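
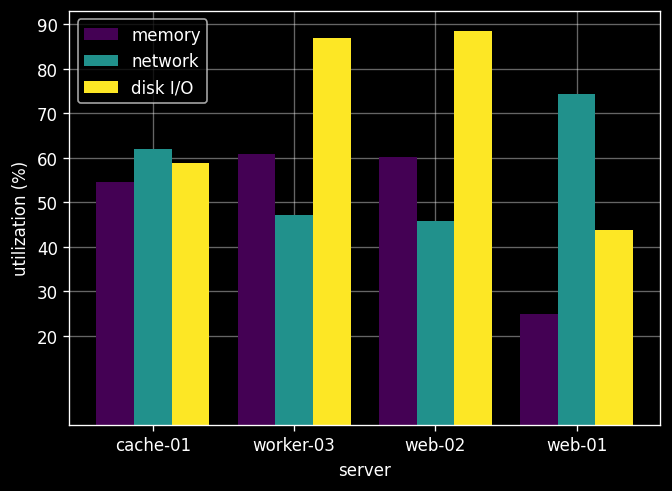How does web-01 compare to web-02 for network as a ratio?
web-01 ≈ 70, web-02 ≈ 50; 70/50 ≈ 1.4.

≈ 1.4×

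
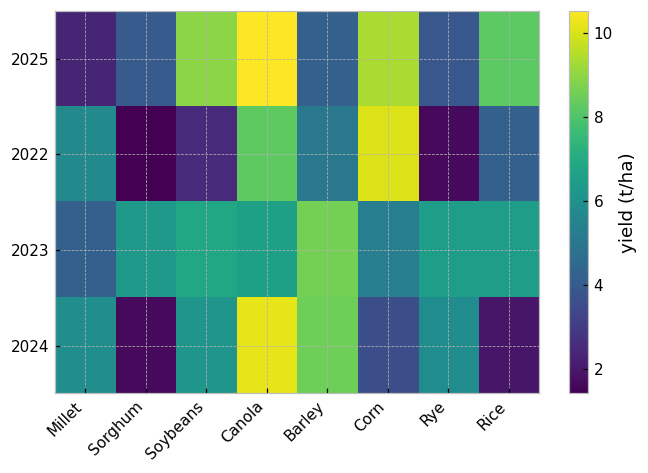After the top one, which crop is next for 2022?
Canola

Top 3 for 2022: Corn ≈ 10, Canola ≈ 8, Millet ≈ 6.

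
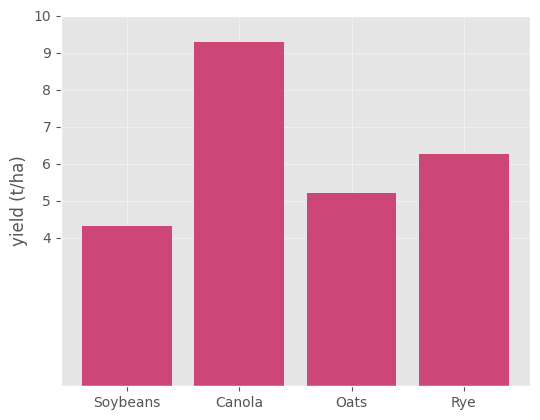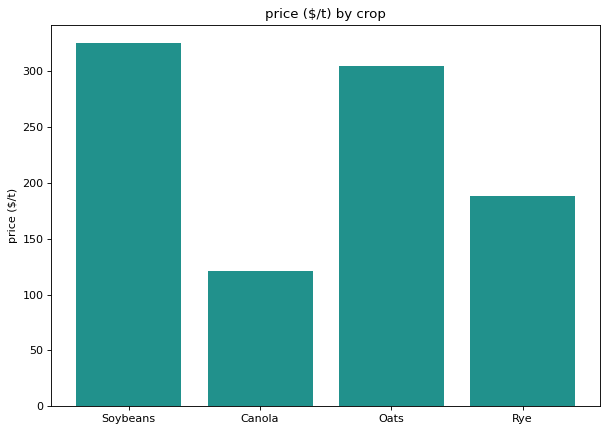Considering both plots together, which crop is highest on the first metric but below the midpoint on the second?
Canola

Chart 2 median price ($/t) ≈ 250; below-median crops: Canola, Rye. Among those, Canola has the highest yield (t/ha) (≈ 9).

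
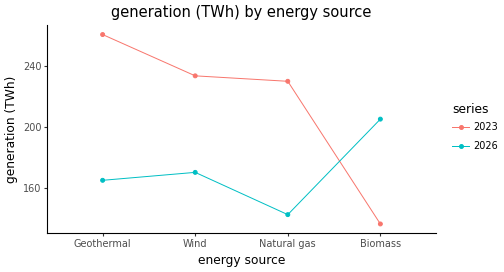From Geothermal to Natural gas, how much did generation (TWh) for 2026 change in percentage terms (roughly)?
≈ -12.5%

Geothermal ≈ 160, Natural gas ≈ 140; (140 − 160) / 160 ≈ -12.5%.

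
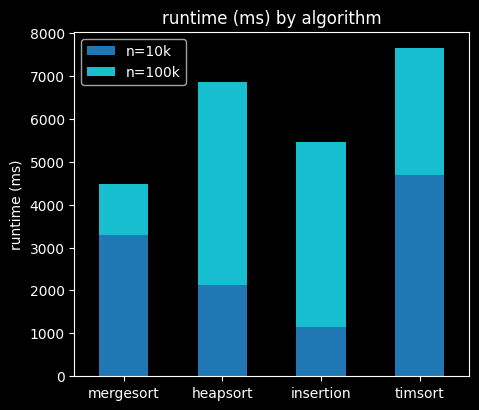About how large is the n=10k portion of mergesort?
≈ 3000

n=10k top ≈ 3000, bottom ≈ 0; segment ≈ 3000.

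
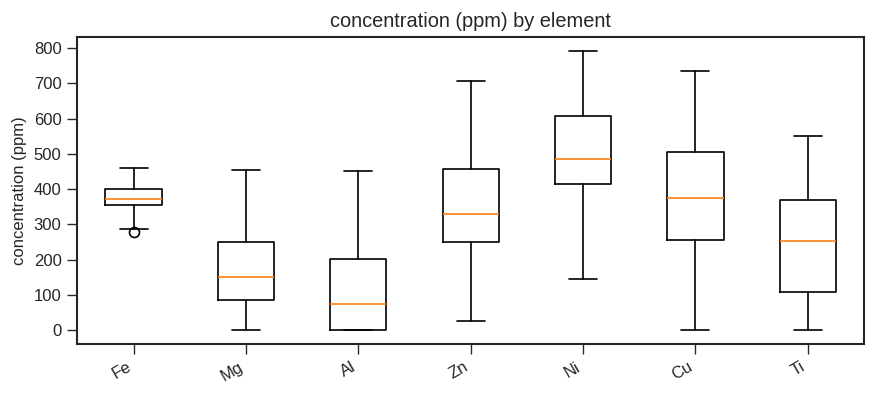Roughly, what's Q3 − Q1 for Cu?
Q3 ≈ 500, Q1 ≈ 250; IQR ≈ 250.

≈ 250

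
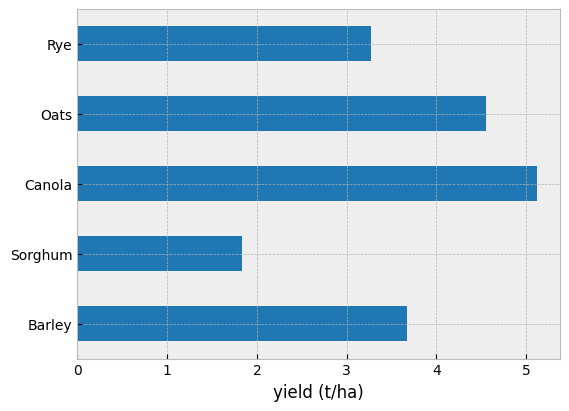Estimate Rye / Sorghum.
≈ 1.75×

Rye ≈ 3.5, Sorghum ≈ 2.0; 3.5/2.0 ≈ 1.75.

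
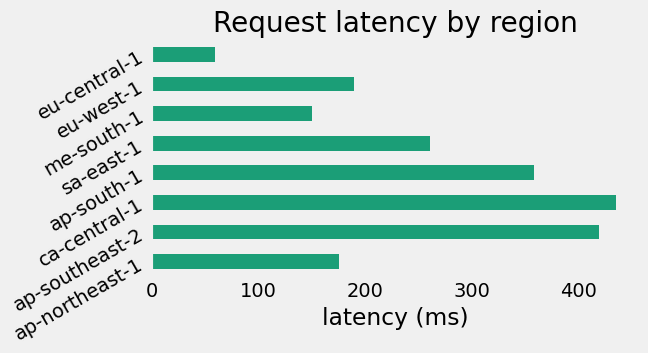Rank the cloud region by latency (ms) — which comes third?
ap-south-1

Top 4: ca-central-1 ≈ 450, ap-southeast-2 ≈ 400, ap-south-1 ≈ 350, sa-east-1 ≈ 250.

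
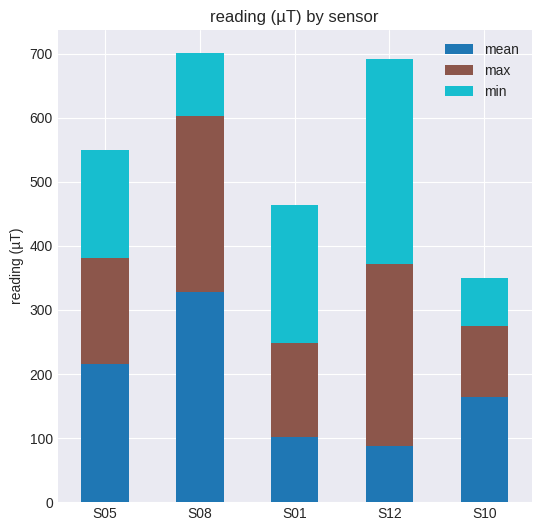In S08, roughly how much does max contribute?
max top ≈ 600, bottom ≈ 300; segment ≈ 300.

≈ 300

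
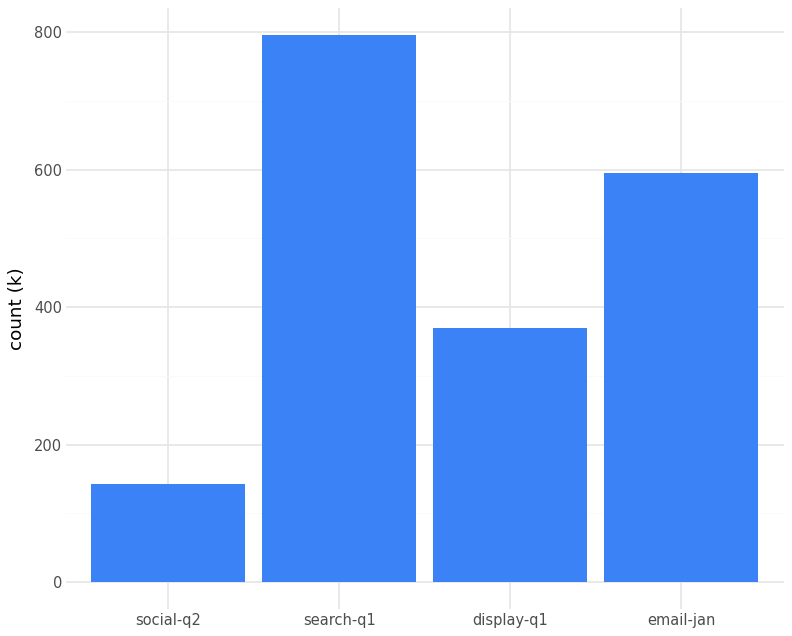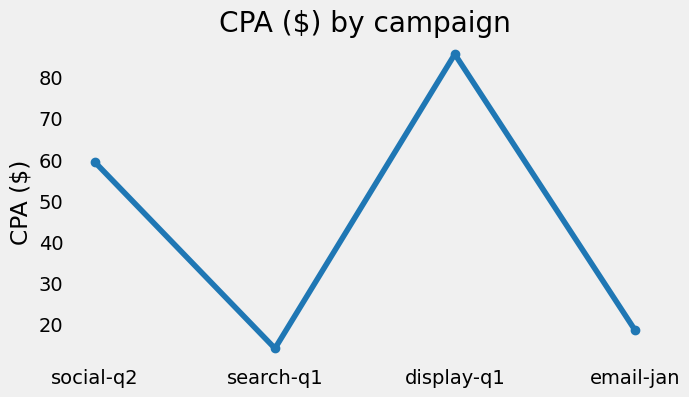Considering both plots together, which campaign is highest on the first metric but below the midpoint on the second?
Chart 2 median CPA ($) ≈ 40; below-median campaigns: search-q1, email-jan. Among those, search-q1 has the highest count (k) (≈ 800).

search-q1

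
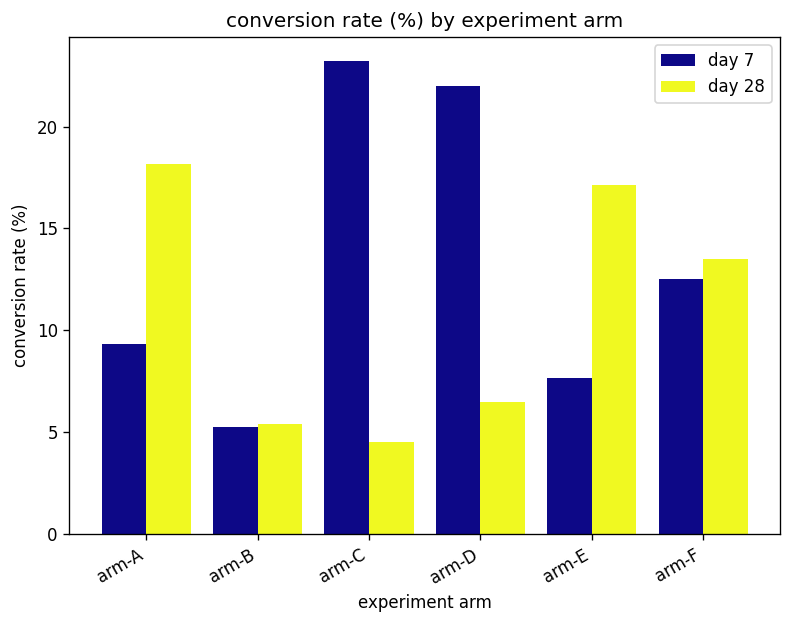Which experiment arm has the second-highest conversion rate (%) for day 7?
arm-D

Top 3 for day 7: arm-C ≈ 24, arm-D ≈ 22, arm-F ≈ 12.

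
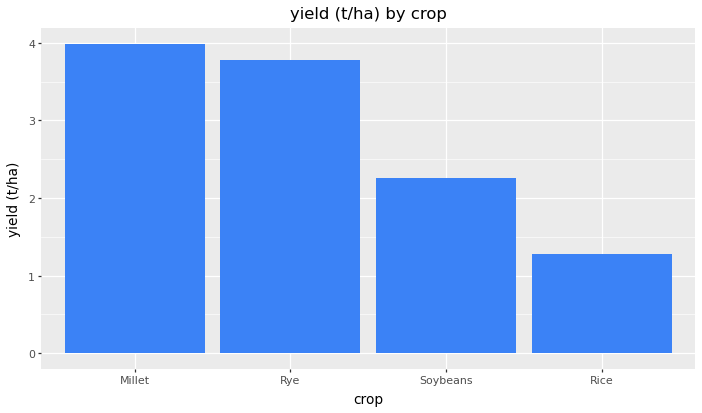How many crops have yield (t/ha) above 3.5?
2

Above 3.5: Millet, Rye.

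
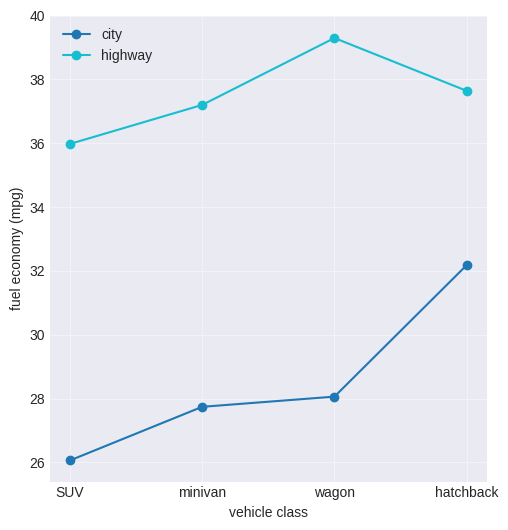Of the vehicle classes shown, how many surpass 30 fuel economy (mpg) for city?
Above 30: hatchback.

1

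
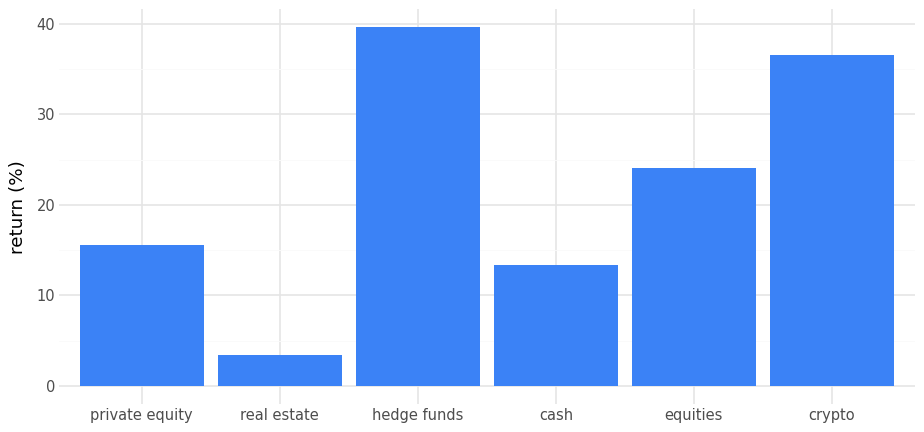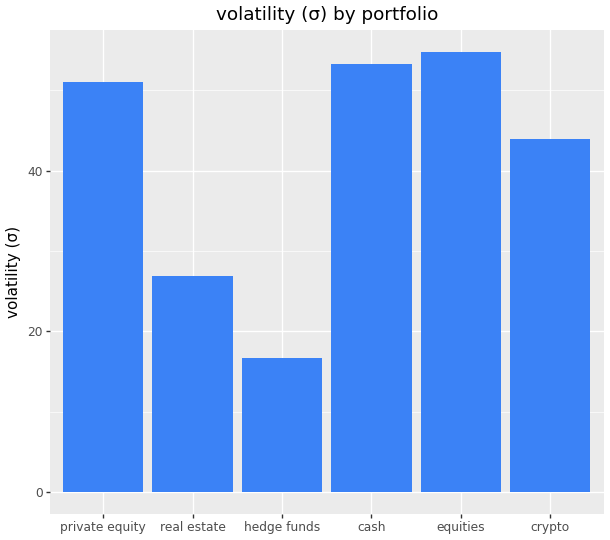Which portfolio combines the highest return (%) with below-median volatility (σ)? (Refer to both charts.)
hedge funds

Chart 2 median volatility (σ) ≈ 50; below-median portfolios: real estate, hedge funds, crypto. Among those, hedge funds has the highest return (%) (≈ 40).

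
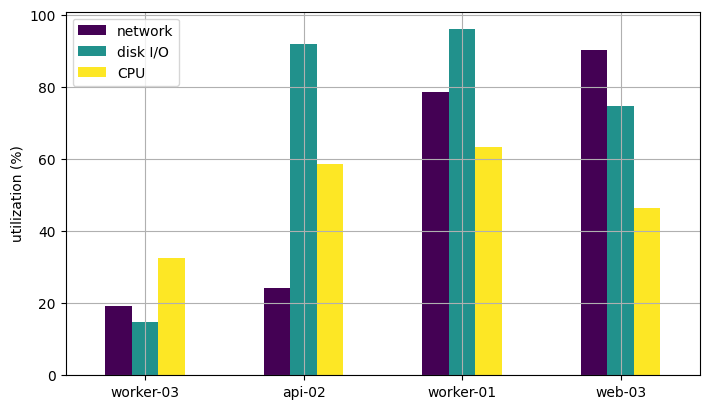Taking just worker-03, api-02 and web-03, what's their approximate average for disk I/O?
(10 + 90 + 70) / 3 ≈ 57.

≈ 57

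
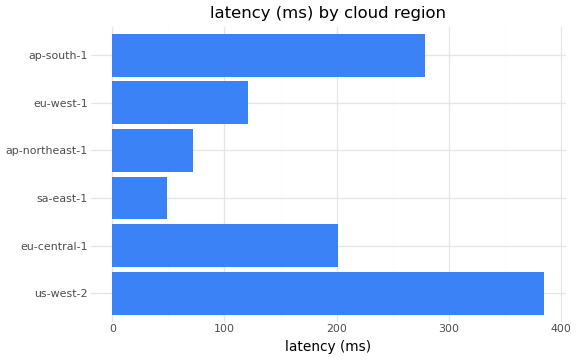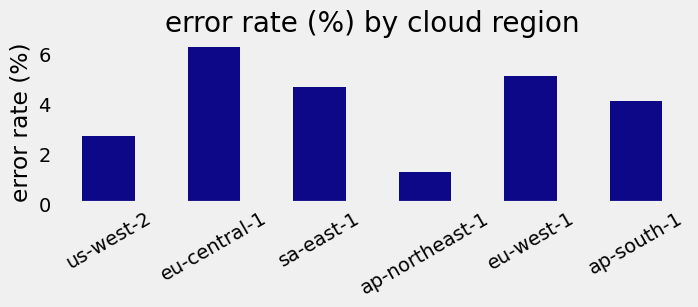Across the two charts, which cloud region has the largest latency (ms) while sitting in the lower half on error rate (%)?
Chart 2 median error rate (%) ≈ 4; below-median cloud regions: us-west-2, ap-northeast-1, ap-south-1. Among those, us-west-2 has the highest latency (ms) (≈ 400).

us-west-2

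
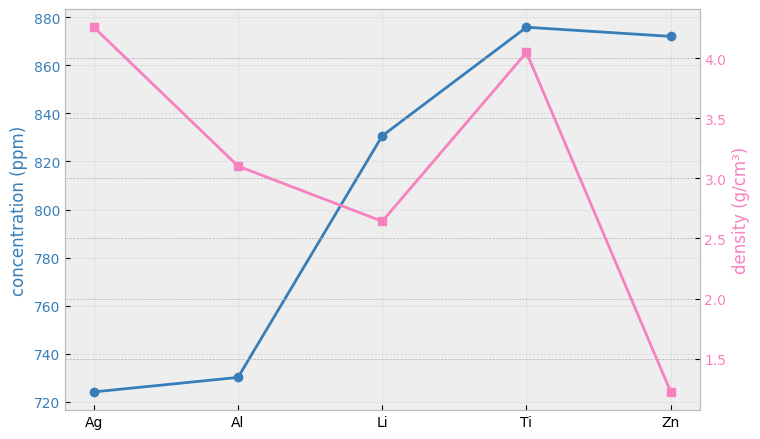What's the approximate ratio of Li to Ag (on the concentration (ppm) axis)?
≈ 1.17×

Li ≈ 840, Ag ≈ 720; 840/720 ≈ 1.17.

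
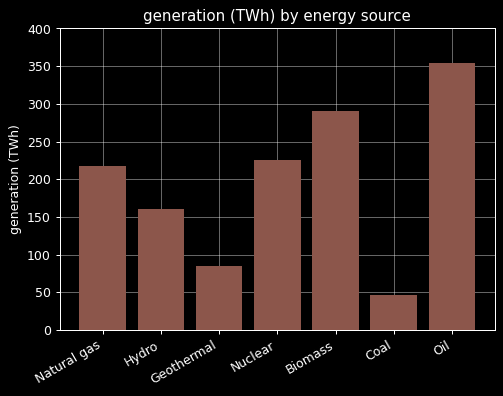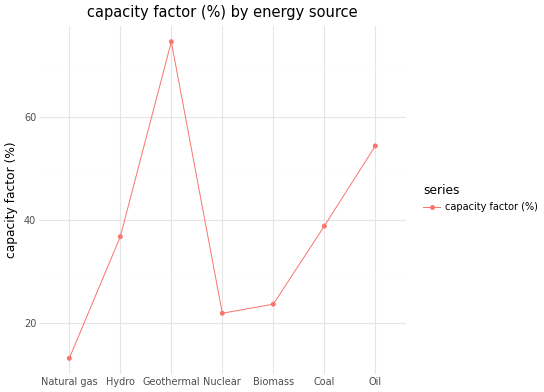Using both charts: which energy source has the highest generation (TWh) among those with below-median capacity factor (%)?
Chart 2 median capacity factor (%) ≈ 40; below-median energy sources: Natural gas, Nuclear, Biomass. Among those, Biomass has the highest generation (TWh) (≈ 300).

Biomass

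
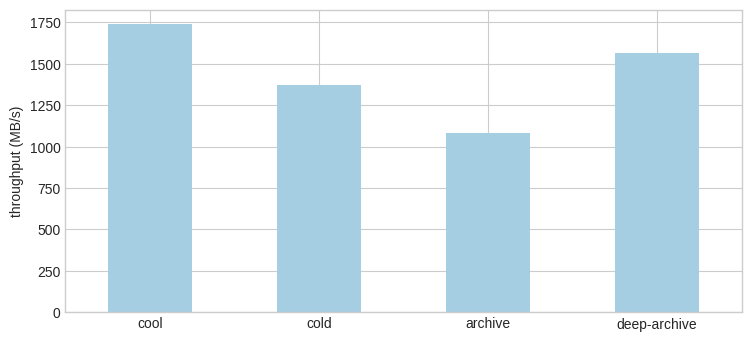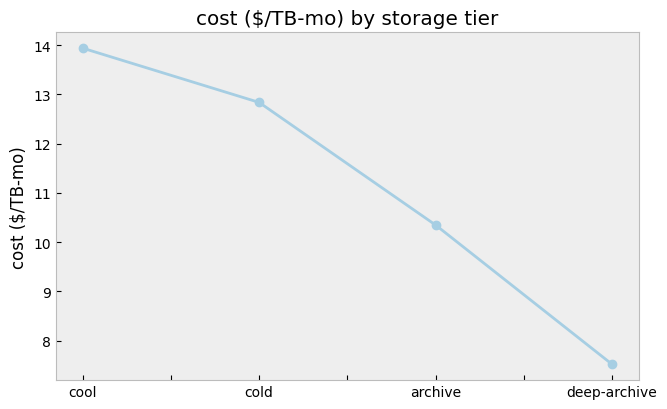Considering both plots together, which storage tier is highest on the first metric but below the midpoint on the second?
Chart 2 median cost ($/TB-mo) ≈ 12; below-median storage tiers: archive, deep-archive. Among those, deep-archive has the highest throughput (MB/s) (≈ 1600).

deep-archive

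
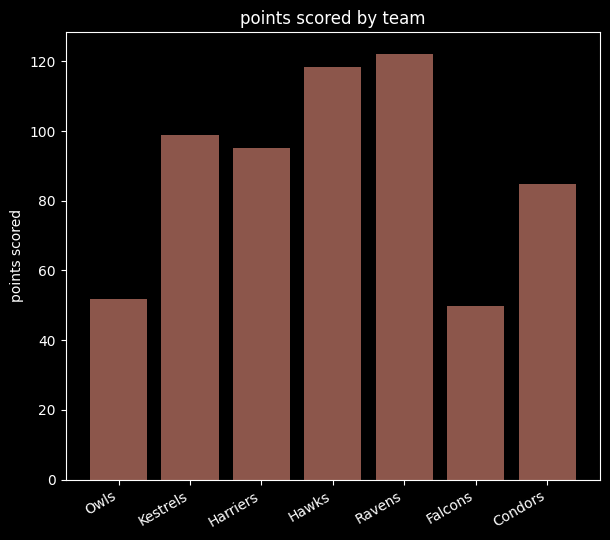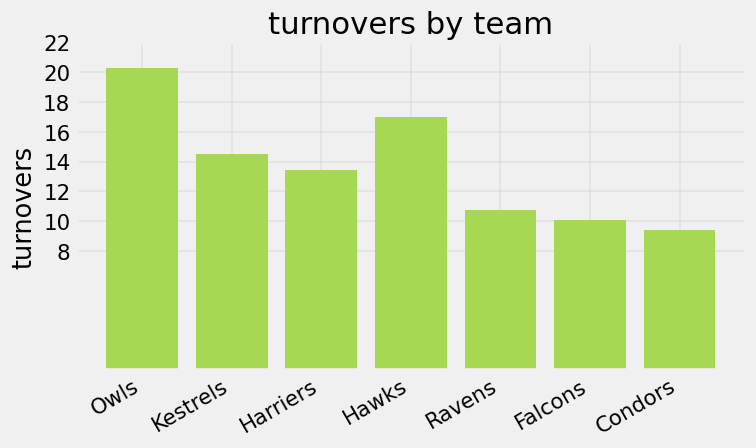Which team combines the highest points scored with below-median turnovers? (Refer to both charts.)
Ravens

Chart 2 median turnovers ≈ 14; below-median teams: Ravens, Falcons, Condors. Among those, Ravens has the highest points scored (≈ 120).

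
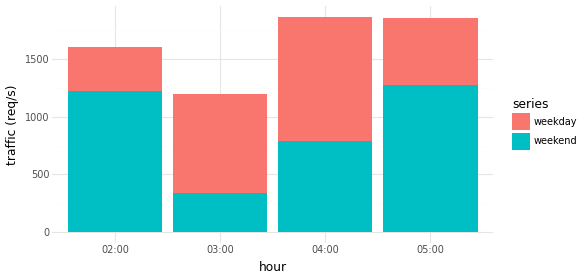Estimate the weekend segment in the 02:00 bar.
weekend top ≈ 1200, bottom ≈ 0; segment ≈ 1200.

≈ 1200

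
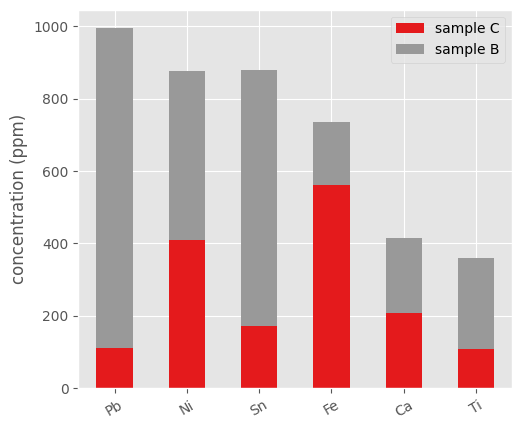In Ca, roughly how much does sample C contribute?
≈ 200

sample C top ≈ 200, bottom ≈ 0; segment ≈ 200.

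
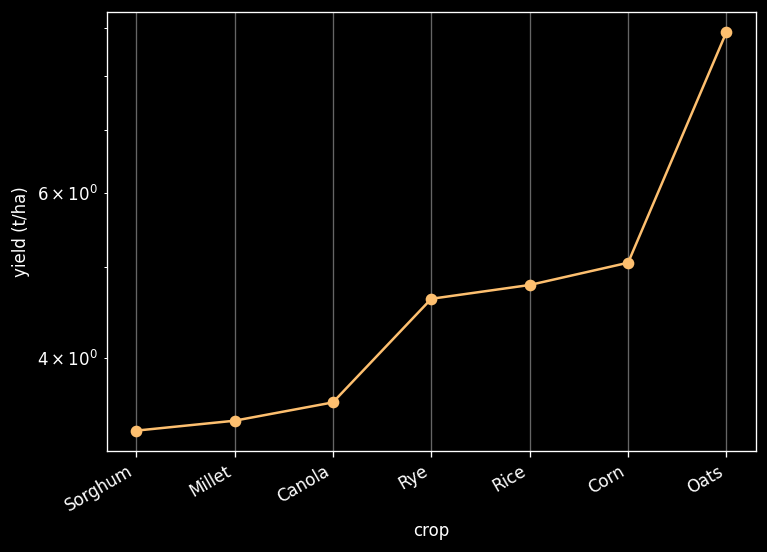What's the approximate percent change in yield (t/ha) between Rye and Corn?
Rye ≈ 4.5, Corn ≈ 5.0; (5.0 − 4.5) / 4.5 ≈ +11.1%.

≈ +11.1%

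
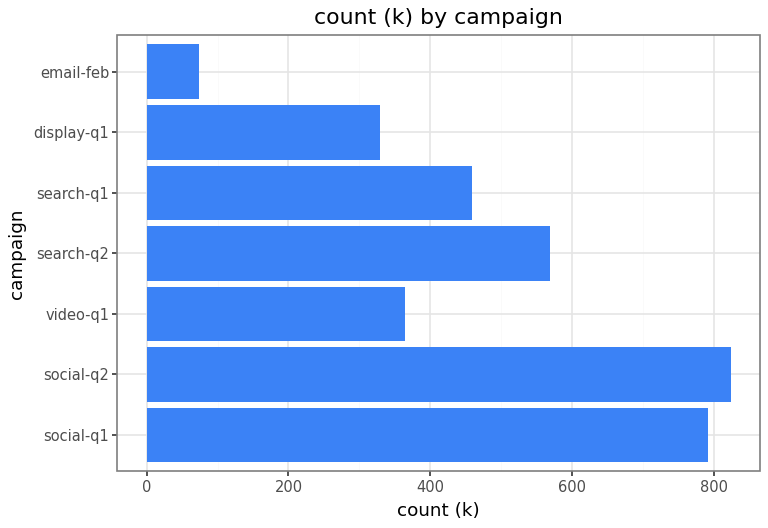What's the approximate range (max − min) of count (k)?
Max social-q2 ≈ 800, min email-feb ≈ 100; range ≈ 700.

≈ 700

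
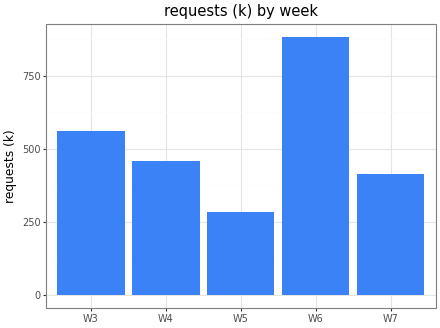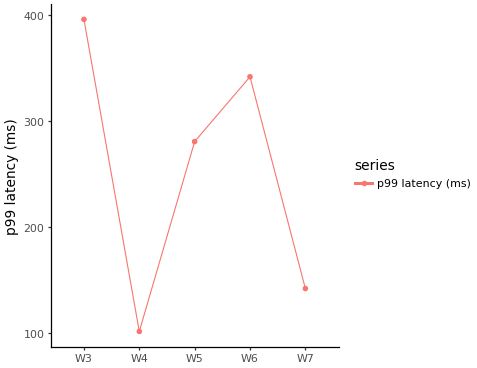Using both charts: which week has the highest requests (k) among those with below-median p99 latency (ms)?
W4

Chart 2 median p99 latency (ms) ≈ 300; below-median weeks: W4, W7. Among those, W4 has the highest requests (k) (≈ 500).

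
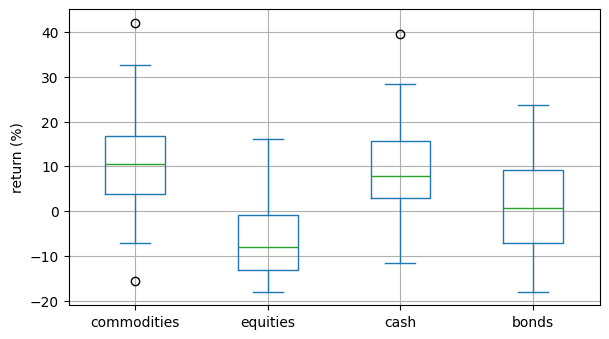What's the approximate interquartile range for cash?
≈ 12

Q3 ≈ 16, Q1 ≈ 4; IQR ≈ 12.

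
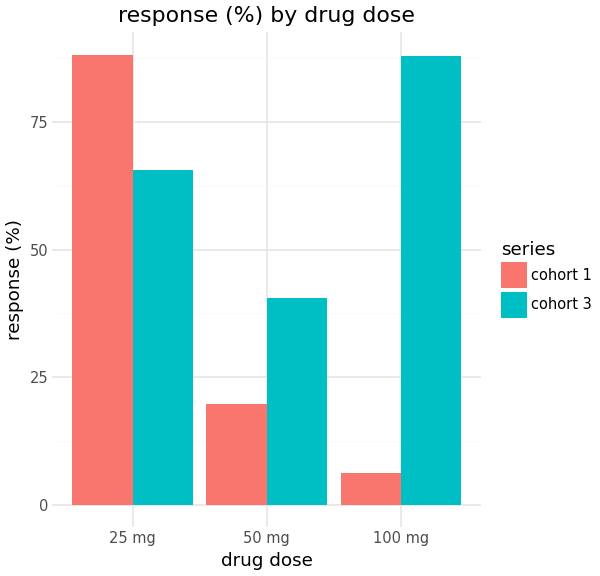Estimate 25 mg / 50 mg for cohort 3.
≈ 1.75×

25 mg ≈ 70, 50 mg ≈ 40; 70/40 ≈ 1.75.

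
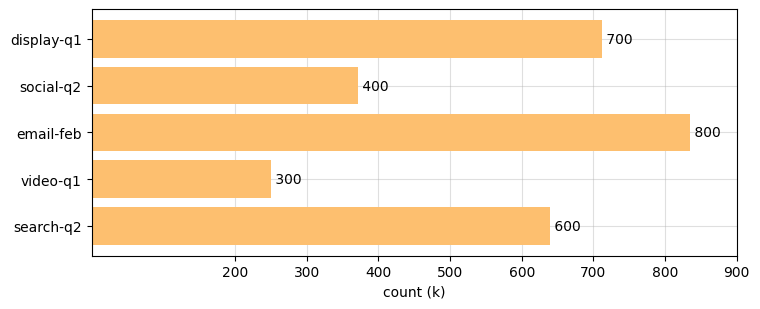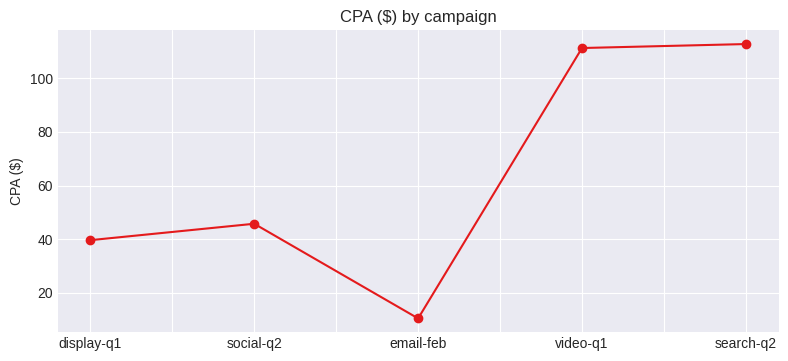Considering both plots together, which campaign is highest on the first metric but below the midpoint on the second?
Chart 2 median CPA ($) ≈ 40; below-median campaigns: display-q1, email-feb. Among those, email-feb has the highest count (k) (≈ 800).

email-feb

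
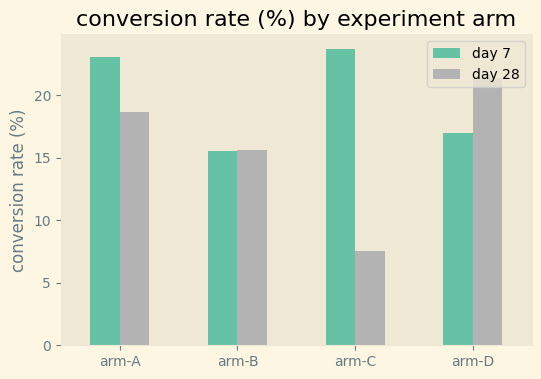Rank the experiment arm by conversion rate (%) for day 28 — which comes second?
Top 3 for day 28: arm-D ≈ 22, arm-A ≈ 18, arm-B ≈ 16.

arm-A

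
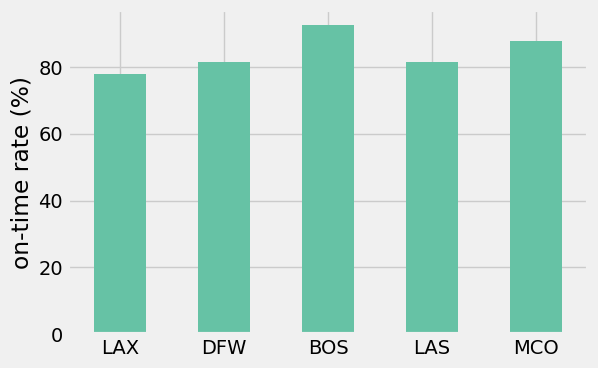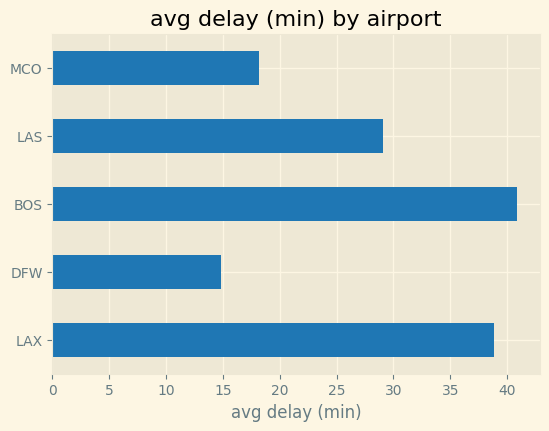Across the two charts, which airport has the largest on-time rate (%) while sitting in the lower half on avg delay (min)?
Chart 2 median avg delay (min) ≈ 30; below-median airports: DFW, MCO. Among those, MCO has the highest on-time rate (%) (≈ 90).

MCO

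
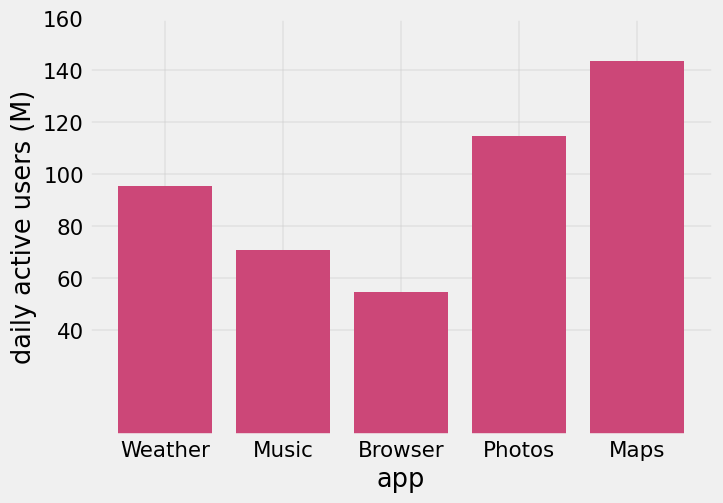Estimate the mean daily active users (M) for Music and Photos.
(80 + 120) / 2 ≈ 100.

≈ 100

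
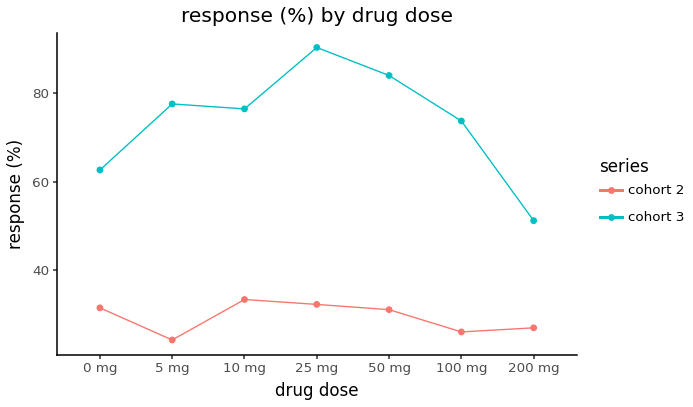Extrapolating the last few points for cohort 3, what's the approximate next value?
≈ 35

Last three: 80, 70, 50 → slope ≈ -15/step → next ≈ 35.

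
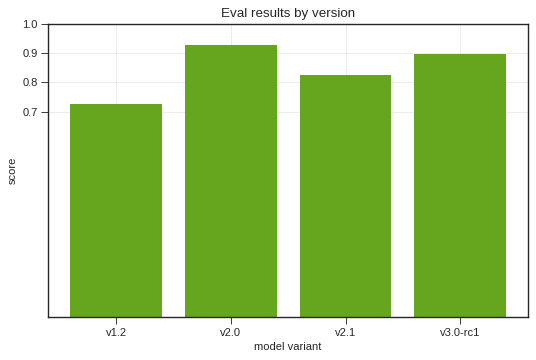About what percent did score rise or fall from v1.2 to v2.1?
v1.2 ≈ 0.7, v2.1 ≈ 0.8; (0.8 − 0.7) / 0.7 ≈ +14.3%.

≈ +14.3%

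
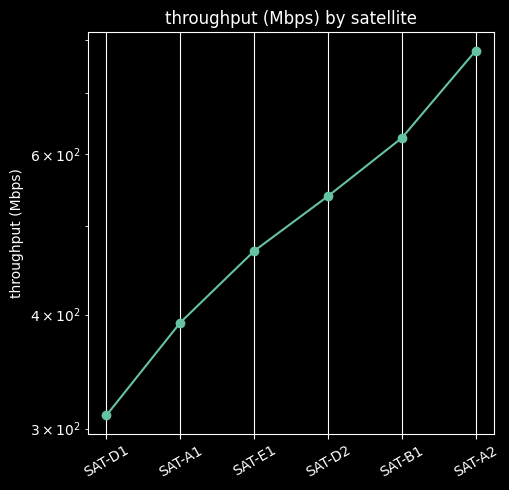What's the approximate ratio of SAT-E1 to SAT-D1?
SAT-E1 ≈ 450, SAT-D1 ≈ 300; 450/300 ≈ 1.5.

≈ 1.5×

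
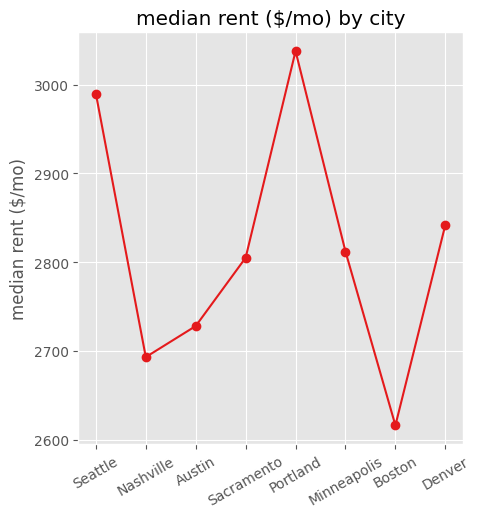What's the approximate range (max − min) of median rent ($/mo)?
≈ 450

Max Portland ≈ 3050, min Boston ≈ 2600; range ≈ 450.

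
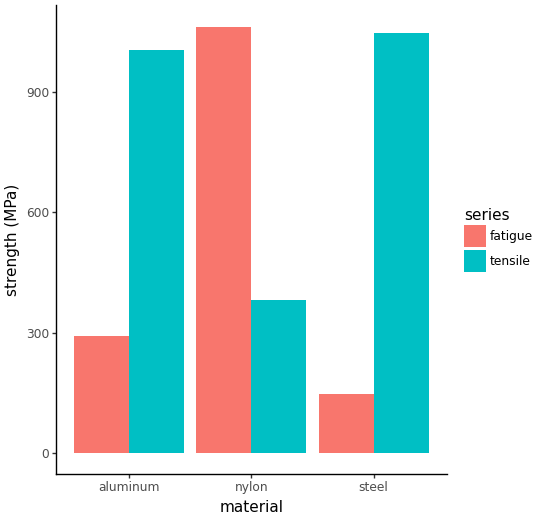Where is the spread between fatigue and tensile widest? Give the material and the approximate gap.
steel, ≈ 900 MPa

steel: fatigue ≈ 100, tensile ≈ 1000 → gap ≈ 900. Next-largest (aluminum) is only ≈ 700.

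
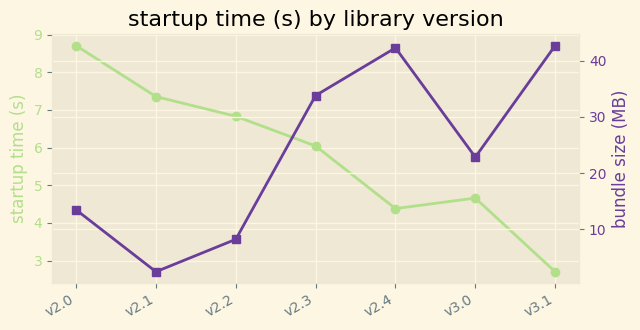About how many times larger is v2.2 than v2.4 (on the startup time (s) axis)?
v2.2 ≈ 7, v2.4 ≈ 4; 7/4 ≈ 1.75.

≈ 1.75×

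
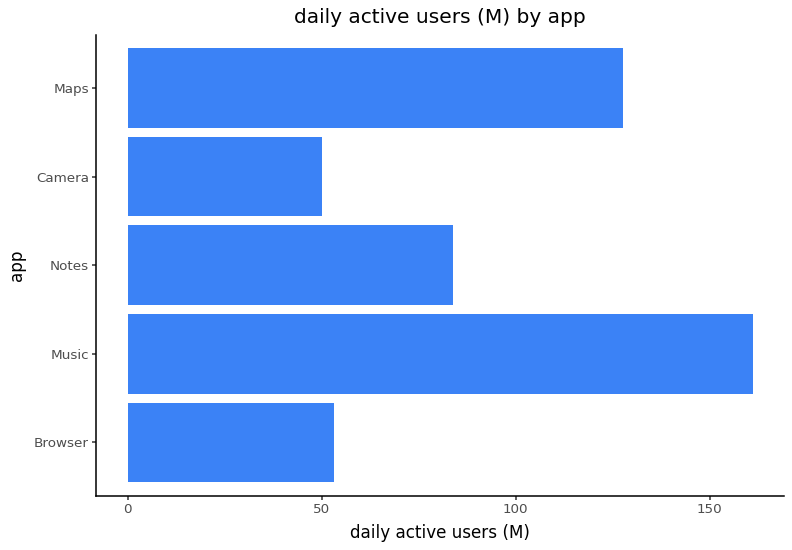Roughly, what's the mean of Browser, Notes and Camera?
(60 + 80 + 60) / 3 ≈ 67.

≈ 67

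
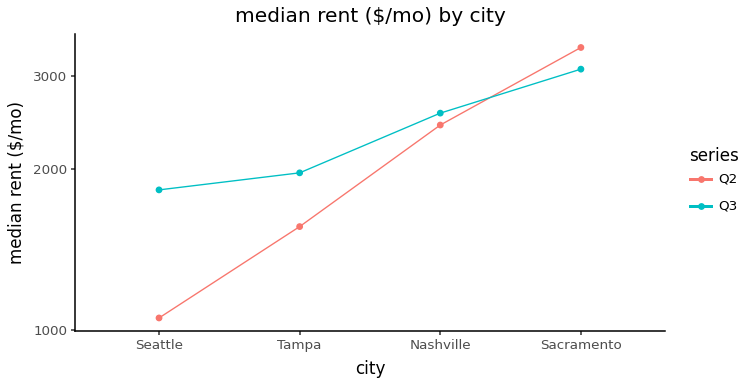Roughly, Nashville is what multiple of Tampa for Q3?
≈ 1.3×

Nashville ≈ 2600, Tampa ≈ 2000; 2600/2000 ≈ 1.3.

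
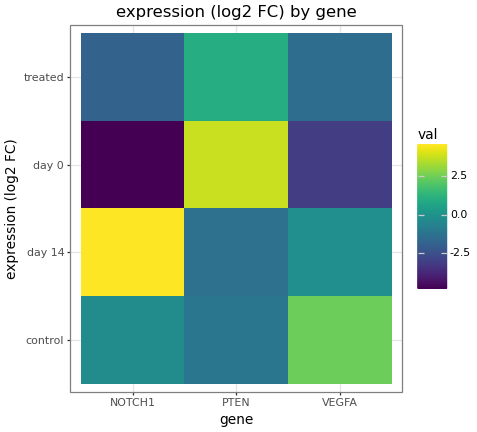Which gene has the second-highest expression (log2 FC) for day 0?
VEGFA

Top 3 for day 0: PTEN ≈ 4, VEGFA ≈ -3, NOTCH1 ≈ -5.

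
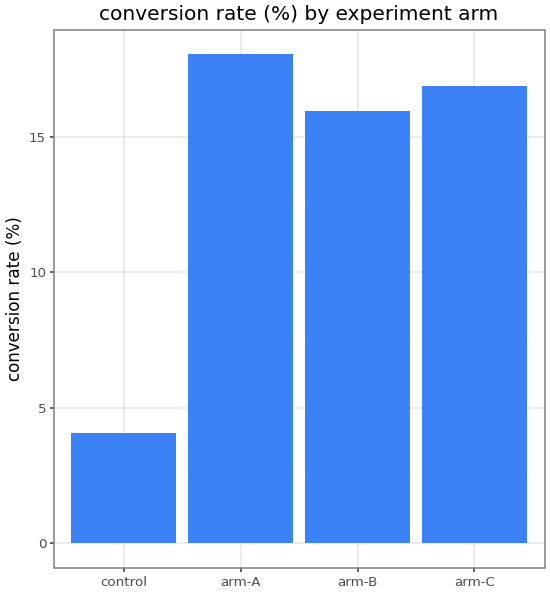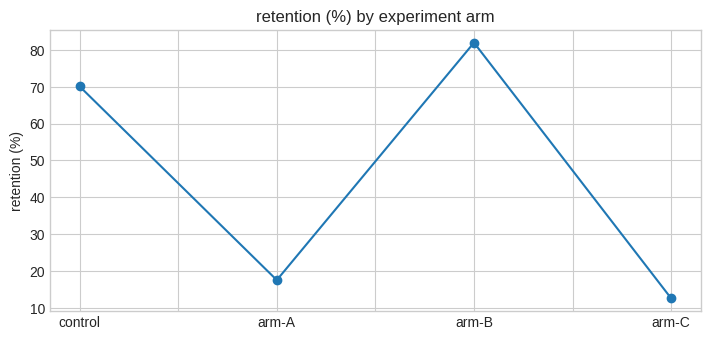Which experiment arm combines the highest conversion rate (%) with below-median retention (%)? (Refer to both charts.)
Chart 2 median retention (%) ≈ 40; below-median experiment arms: arm-A, arm-C. Among those, arm-A has the highest conversion rate (%) (≈ 18).

arm-A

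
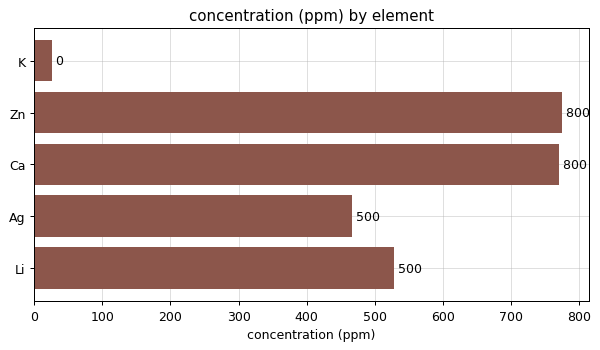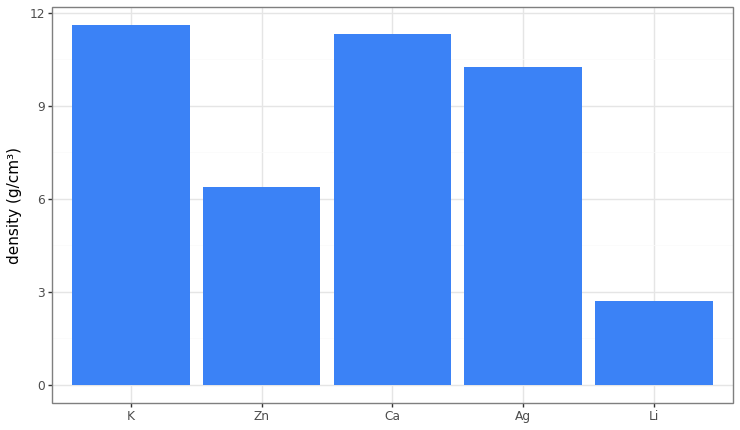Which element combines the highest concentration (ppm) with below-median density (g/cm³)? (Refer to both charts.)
Chart 2 median density (g/cm³) ≈ 10; below-median elements: Zn, Li. Among those, Zn has the highest concentration (ppm) (≈ 800).

Zn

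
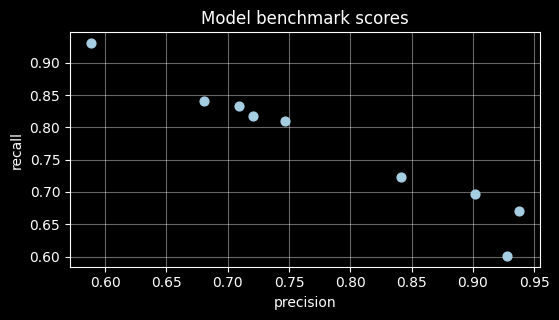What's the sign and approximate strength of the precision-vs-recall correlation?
Points are negatively correlated; strong (|r| ≈ 1.0).

negative, strong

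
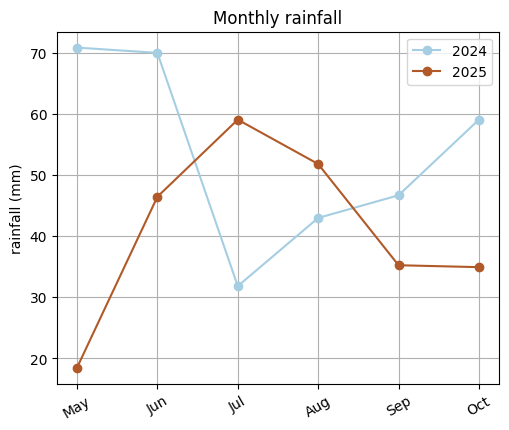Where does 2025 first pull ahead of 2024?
Jun: 2025 ≈ 45 vs 2024 ≈ 70 (not yet); Jul: 2025 ≈ 60 vs 2024 ≈ 30 (first crossover).

Jul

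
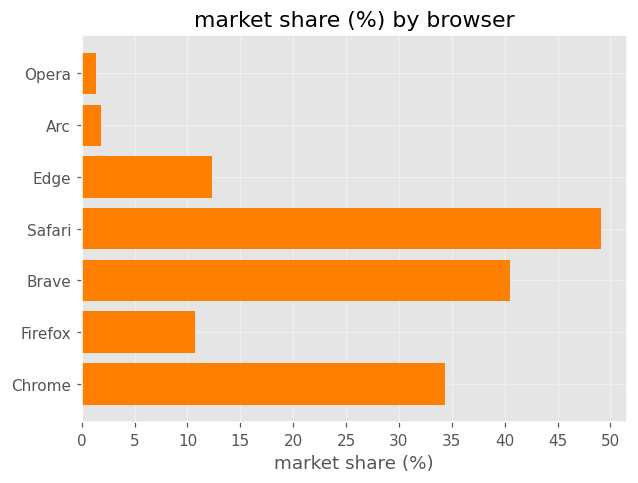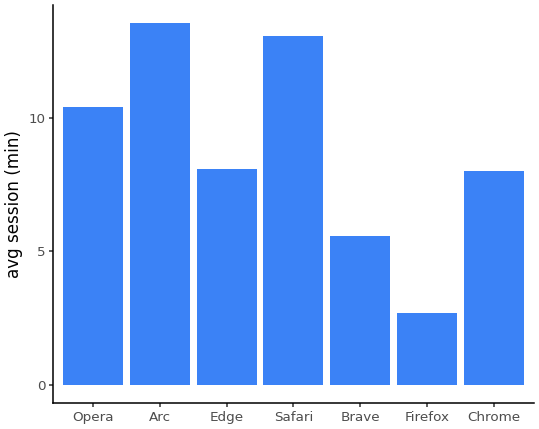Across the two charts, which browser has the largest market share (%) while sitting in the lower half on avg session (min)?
Chart 2 median avg session (min) ≈ 8; below-median browsers: Brave, Firefox, Chrome. Among those, Brave has the highest market share (%) (≈ 40).

Brave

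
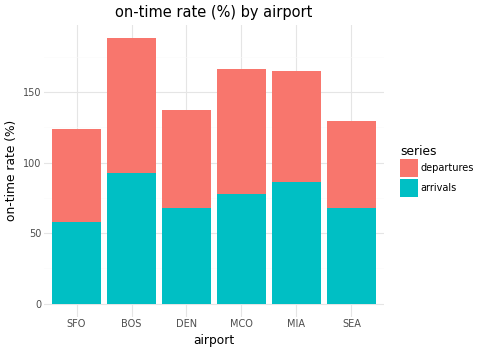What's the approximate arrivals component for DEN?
arrivals top ≈ 60, bottom ≈ 0; segment ≈ 60.

≈ 60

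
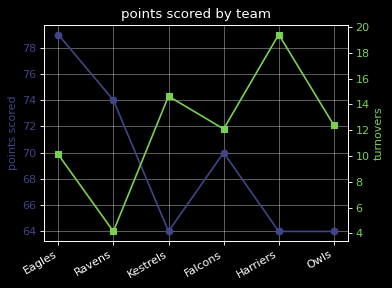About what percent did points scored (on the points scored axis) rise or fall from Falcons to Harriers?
≈ -8.6%

Falcons ≈ 70, Harriers ≈ 64; (64 − 70) / 70 ≈ -8.6%.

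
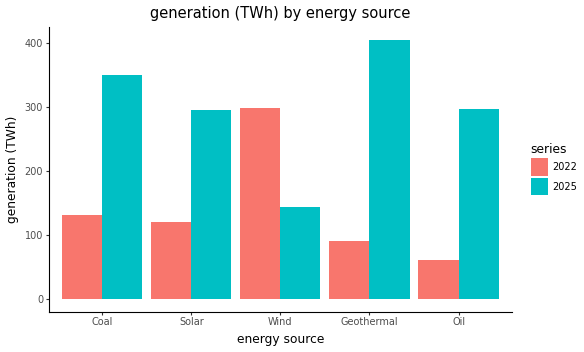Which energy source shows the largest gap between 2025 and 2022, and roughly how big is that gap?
Geothermal: 2025 ≈ 400, 2022 ≈ 100 → gap ≈ 300. Next-largest (Oil) is only ≈ 250.

Geothermal, ≈ 300 TWh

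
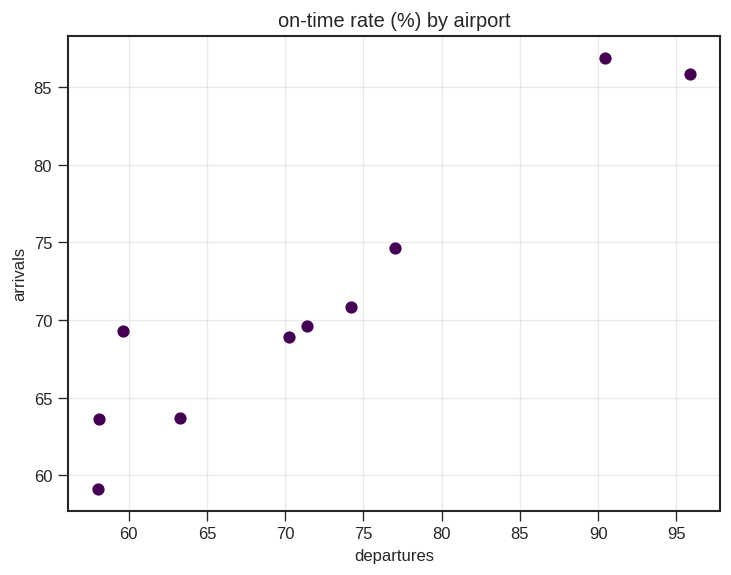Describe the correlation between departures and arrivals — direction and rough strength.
Points are positively correlated; strong (|r| ≈ 1.0).

positive, strong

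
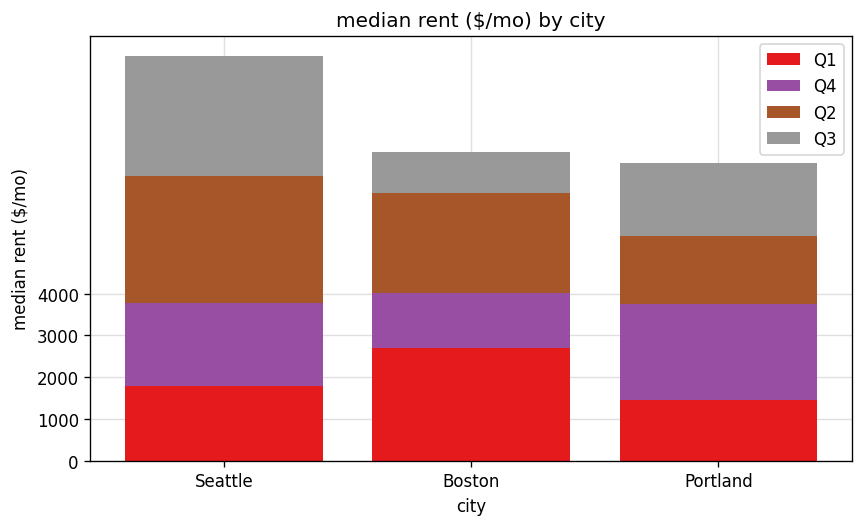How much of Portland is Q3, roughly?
≈ 2000

Q3 top ≈ 7000, bottom ≈ 5000; segment ≈ 2000.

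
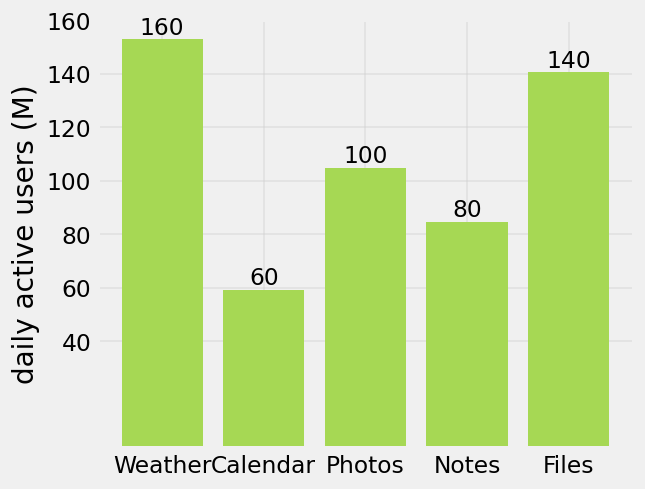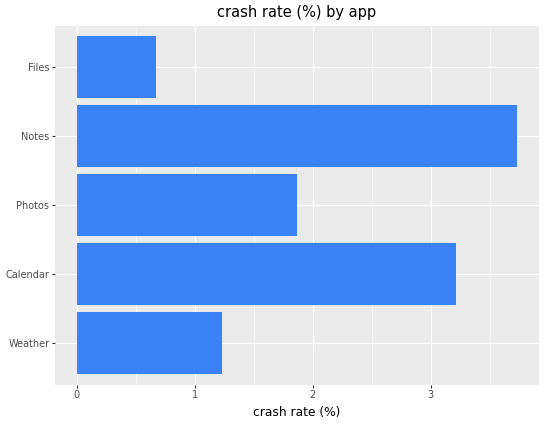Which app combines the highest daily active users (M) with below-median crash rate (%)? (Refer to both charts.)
Weather

Chart 2 median crash rate (%) ≈ 2; below-median apps: Weather, Files. Among those, Weather has the highest daily active users (M) (≈ 160).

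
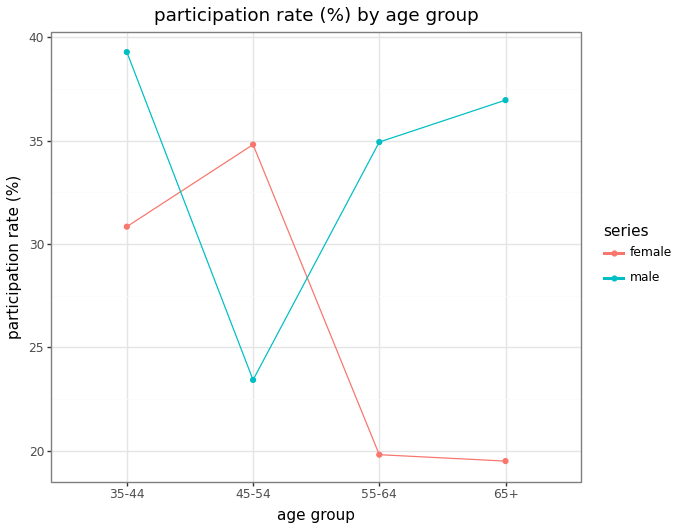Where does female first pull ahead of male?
45-54

35-44: female ≈ 30 vs male ≈ 40 (not yet); 45-54: female ≈ 34 vs male ≈ 24 (first crossover).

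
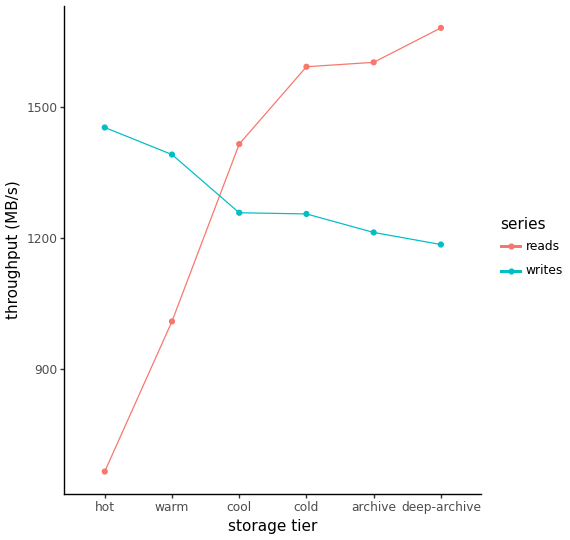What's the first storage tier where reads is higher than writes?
warm: reads ≈ 1000 vs writes ≈ 1400 (not yet); cool: reads ≈ 1400 vs writes ≈ 1300 (first crossover).

cool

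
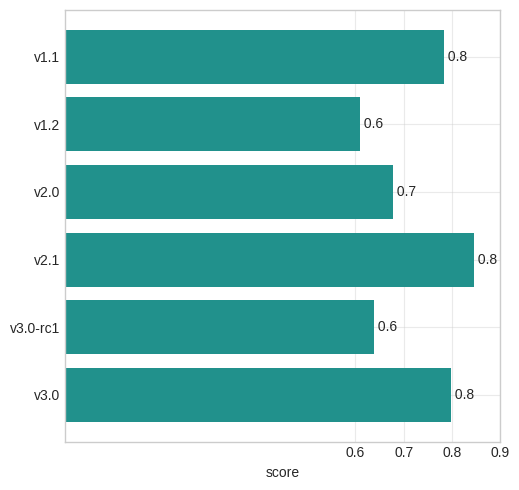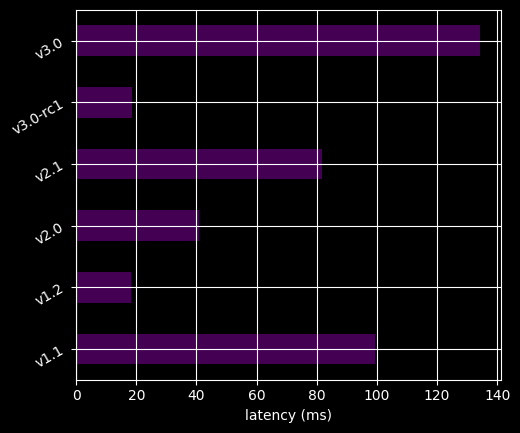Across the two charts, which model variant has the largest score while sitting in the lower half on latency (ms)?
v2.0

Chart 2 median latency (ms) ≈ 60; below-median model variants: v1.2, v2.0, v3.0-rc1. Among those, v2.0 has the highest score (≈ 0.7).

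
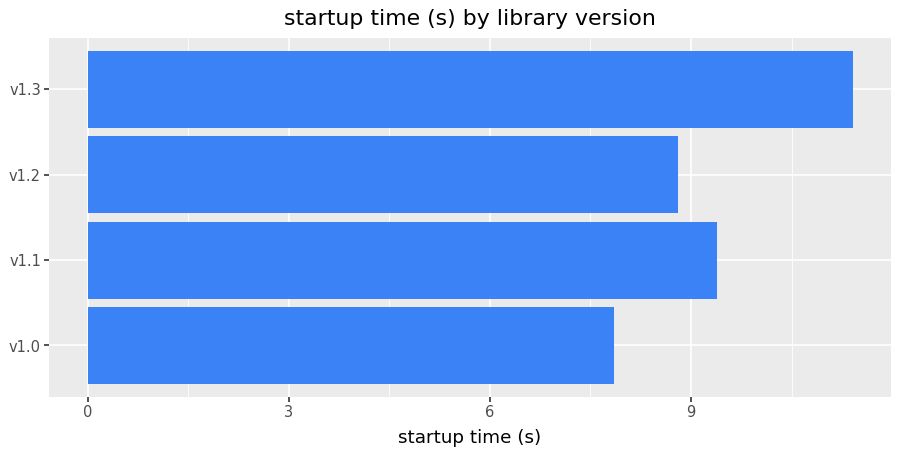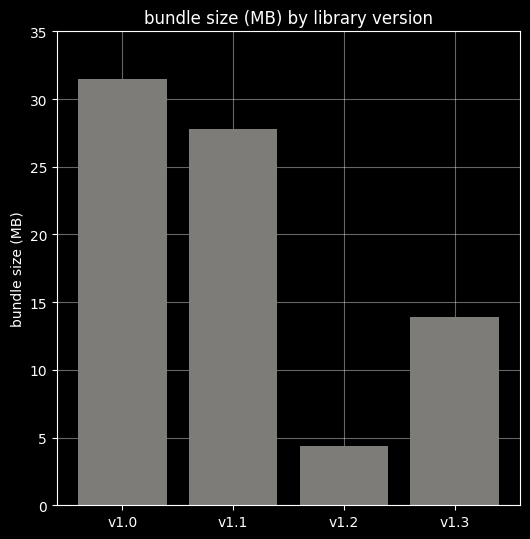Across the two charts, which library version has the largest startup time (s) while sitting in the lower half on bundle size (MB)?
v1.3

Chart 2 median bundle size (MB) ≈ 20; below-median library versions: v1.2, v1.3. Among those, v1.3 has the highest startup time (s) (≈ 12).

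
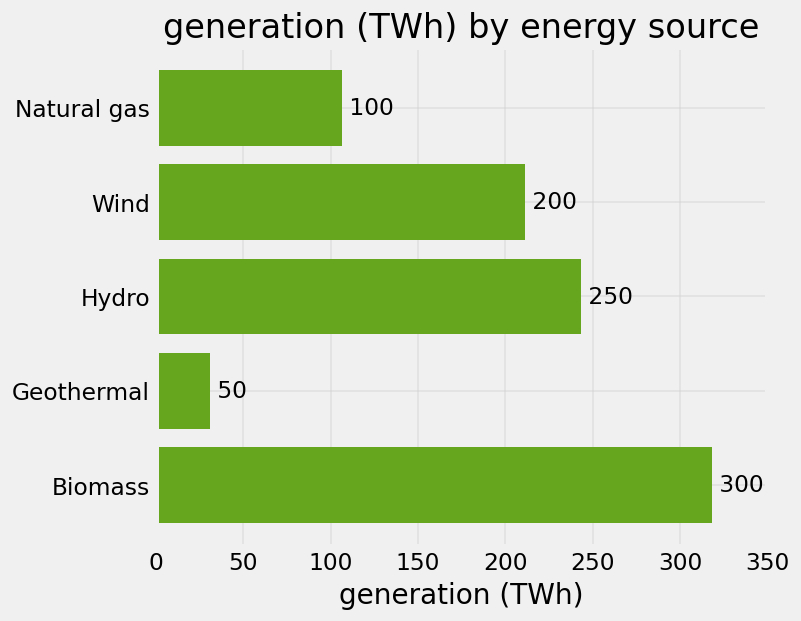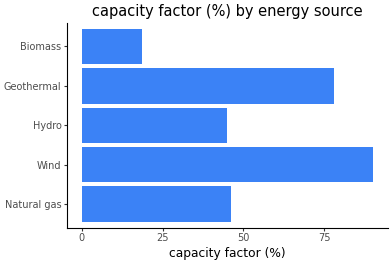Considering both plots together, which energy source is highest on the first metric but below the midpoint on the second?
Chart 2 median capacity factor (%) ≈ 50; below-median energy sources: Hydro, Biomass. Among those, Biomass has the highest generation (TWh) (≈ 300).

Biomass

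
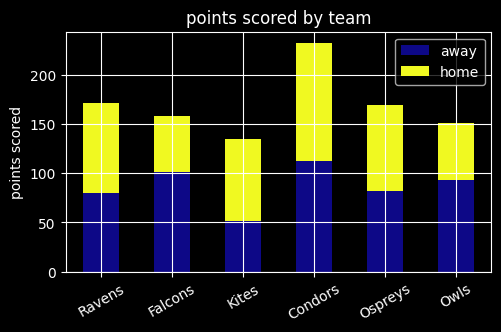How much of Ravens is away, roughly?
≈ 80

away top ≈ 80, bottom ≈ 0; segment ≈ 80.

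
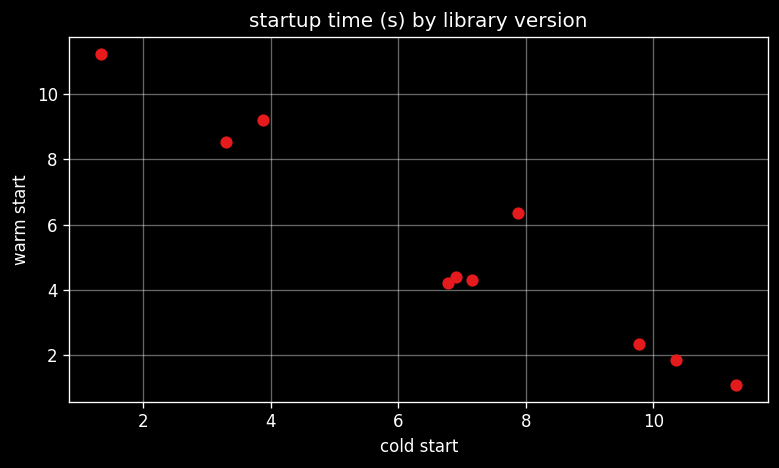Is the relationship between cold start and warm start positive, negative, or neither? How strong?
Points are negatively correlated; strong (|r| ≈ 1.0).

negative, strong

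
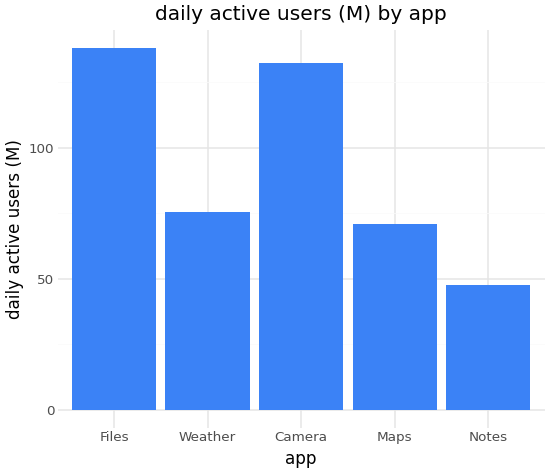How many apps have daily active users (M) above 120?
2

Above 120: Files, Camera.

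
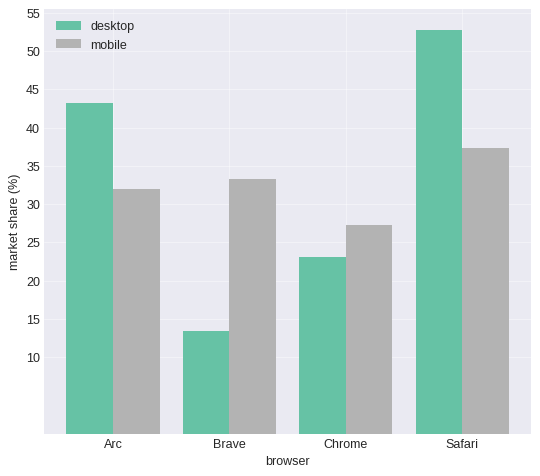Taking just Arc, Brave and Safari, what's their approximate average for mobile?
≈ 33

(30 + 35 + 35) / 3 ≈ 33.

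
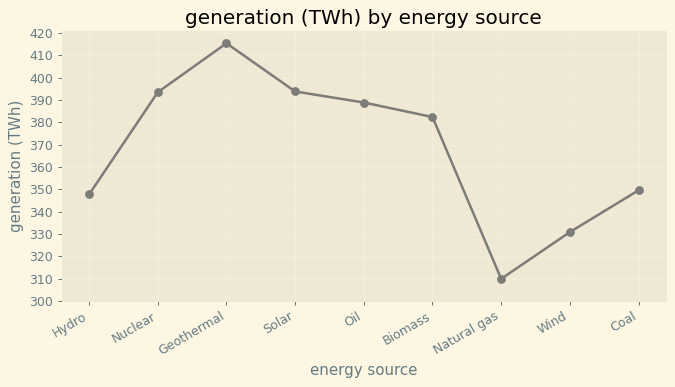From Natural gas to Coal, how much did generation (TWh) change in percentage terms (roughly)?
Natural gas ≈ 310, Coal ≈ 350; (350 − 310) / 310 ≈ +12.9%.

≈ +12.9%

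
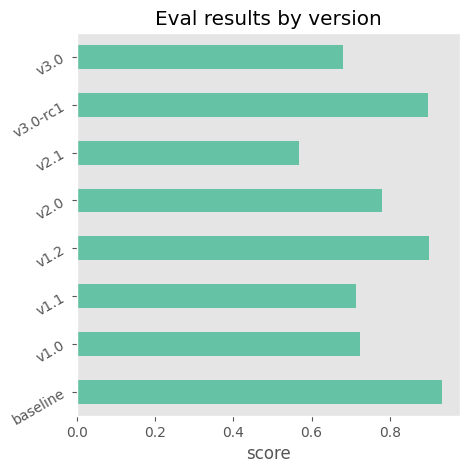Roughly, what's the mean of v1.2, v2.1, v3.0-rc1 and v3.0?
(0.9 + 0.6 + 0.9 + 0.7) / 4 ≈ 0.78.

≈ 0.78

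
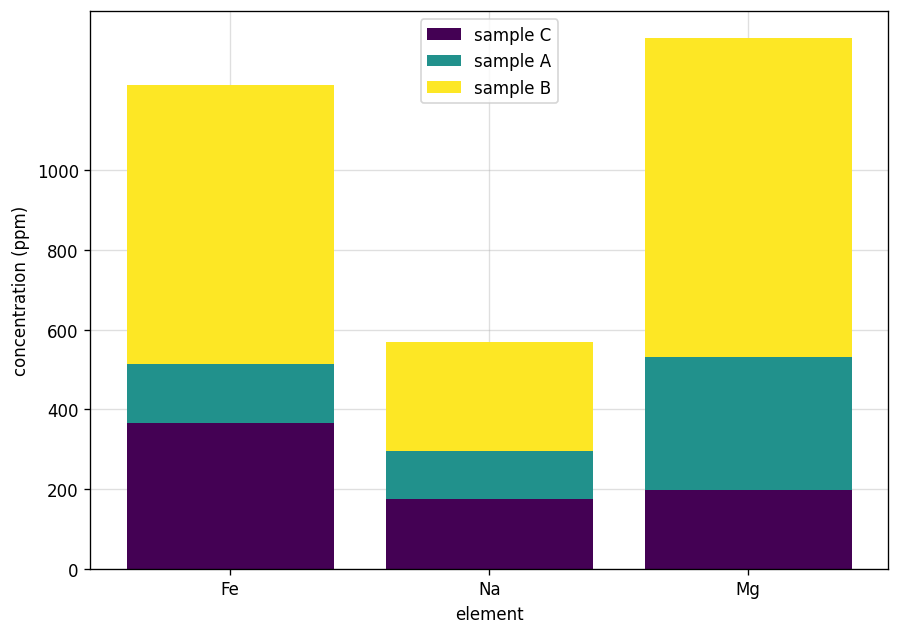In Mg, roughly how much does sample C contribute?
≈ 200

sample C top ≈ 200, bottom ≈ 0; segment ≈ 200.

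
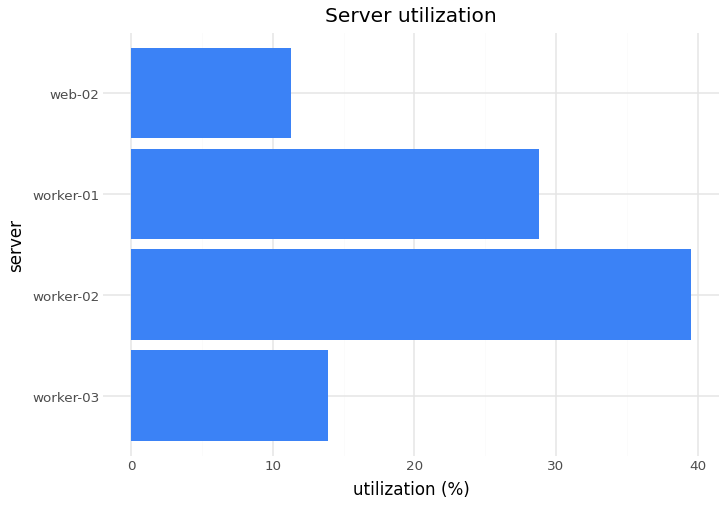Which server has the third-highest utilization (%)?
Top 4: worker-02 ≈ 40, worker-01 ≈ 30, worker-03 ≈ 15, web-02 ≈ 10.

worker-03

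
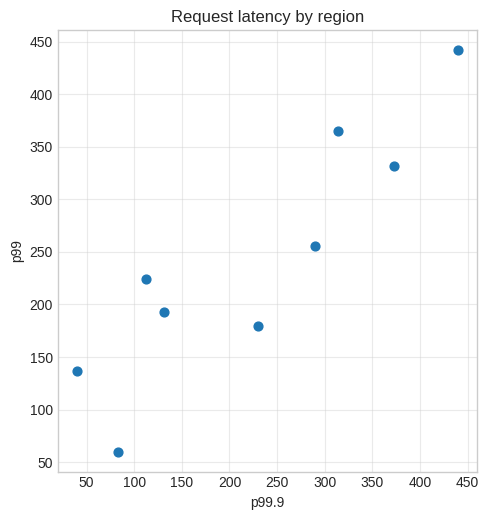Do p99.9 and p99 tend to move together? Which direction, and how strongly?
Points are positively correlated; strong (|r| ≈ 0.9).

positive, strong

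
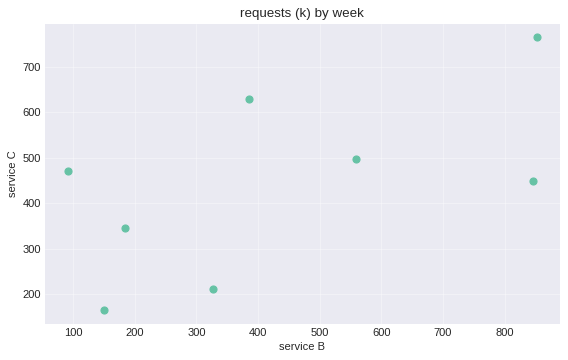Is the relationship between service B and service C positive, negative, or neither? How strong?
positive, moderate

Points are positively correlated; moderate (|r| ≈ 0.6).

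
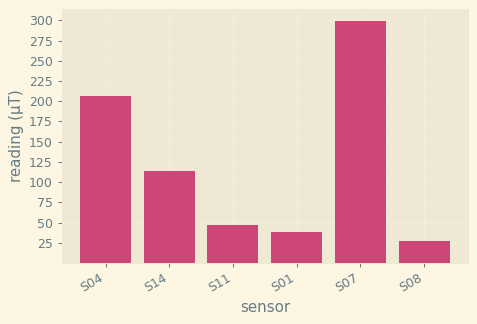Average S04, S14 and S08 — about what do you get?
(200 + 125 + 25) / 3 ≈ 117.

≈ 117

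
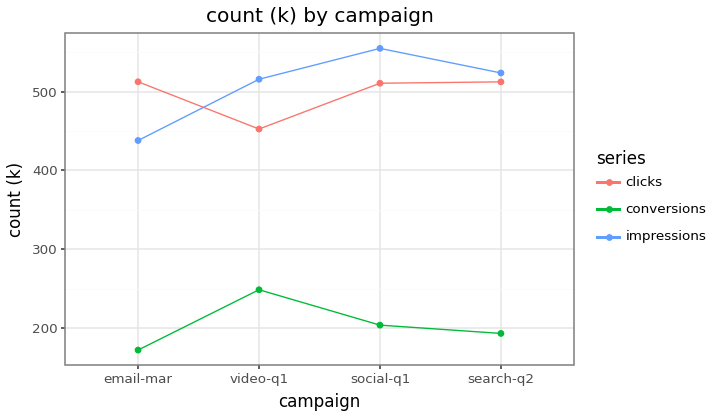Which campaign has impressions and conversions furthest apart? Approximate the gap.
social-q1: impressions ≈ 550, conversions ≈ 200 → gap ≈ 350. Next-largest (search-q2) is only ≈ 300.

social-q1, ≈ 350 k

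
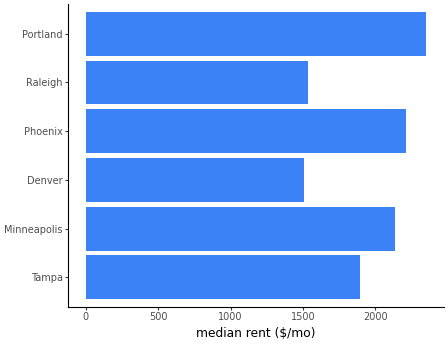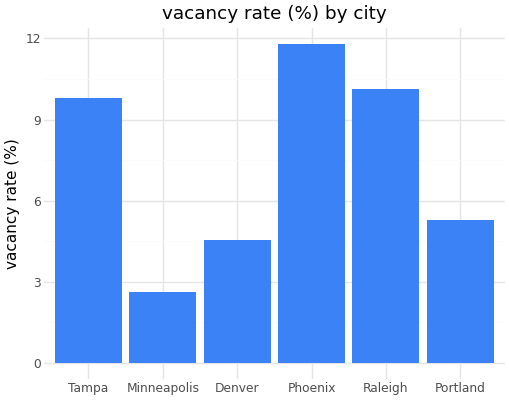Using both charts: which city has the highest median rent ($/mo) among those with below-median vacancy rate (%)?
Portland

Chart 2 median vacancy rate (%) ≈ 8; below-median cities: Minneapolis, Denver, Portland. Among those, Portland has the highest median rent ($/mo) (≈ 2500).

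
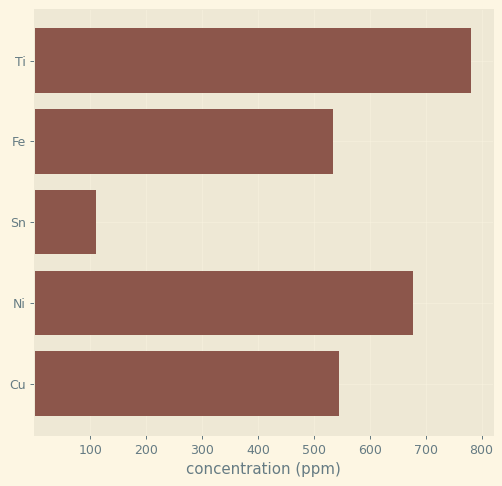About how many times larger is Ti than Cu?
≈ 1.6×

Ti ≈ 800, Cu ≈ 500; 800/500 ≈ 1.6.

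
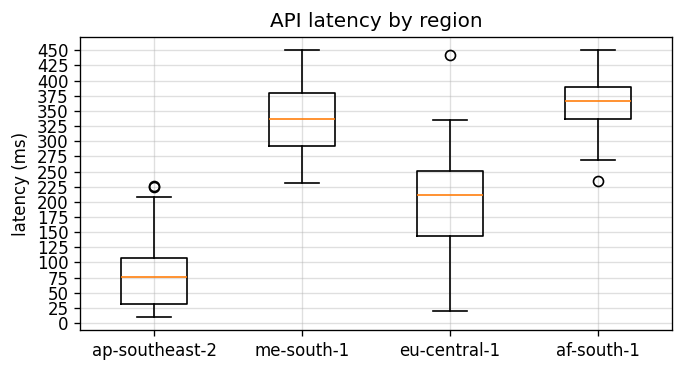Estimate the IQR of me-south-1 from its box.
≈ 75

Q3 ≈ 375, Q1 ≈ 300; IQR ≈ 75.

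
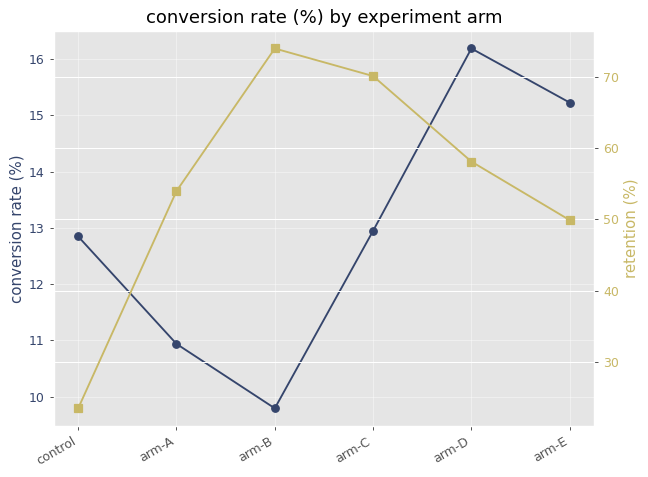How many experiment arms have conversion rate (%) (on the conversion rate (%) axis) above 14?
2

Above 14: arm-D, arm-E.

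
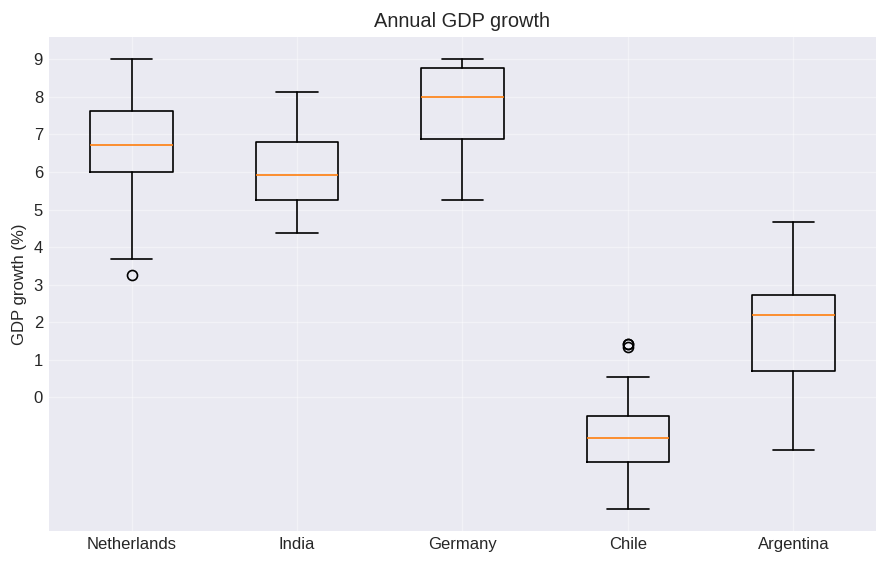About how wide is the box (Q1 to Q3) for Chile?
Q3 ≈ -1, Q1 ≈ -2; IQR ≈ 1.

≈ 1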